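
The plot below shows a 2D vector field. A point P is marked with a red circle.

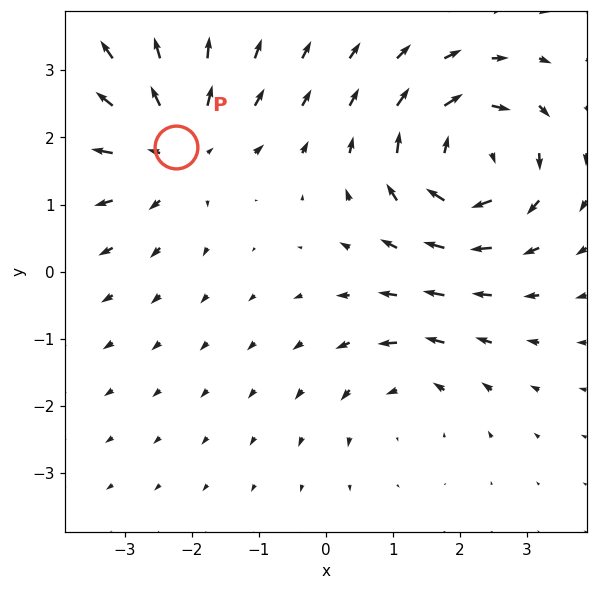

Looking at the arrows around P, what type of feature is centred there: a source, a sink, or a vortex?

source

At P (-2.2, 1.9) the arrows spread outward. Divergence about +4, curl ≈0 — positive divergence with near-zero curl is a source.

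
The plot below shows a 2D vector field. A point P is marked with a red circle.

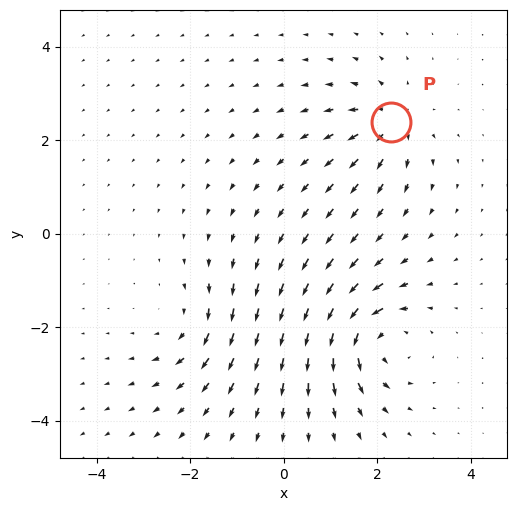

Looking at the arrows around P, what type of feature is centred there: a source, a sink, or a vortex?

At P (2.3, 2.4) the arrows spread outward. Divergence about +5, curl ≈0 — positive divergence with near-zero curl is a source.

source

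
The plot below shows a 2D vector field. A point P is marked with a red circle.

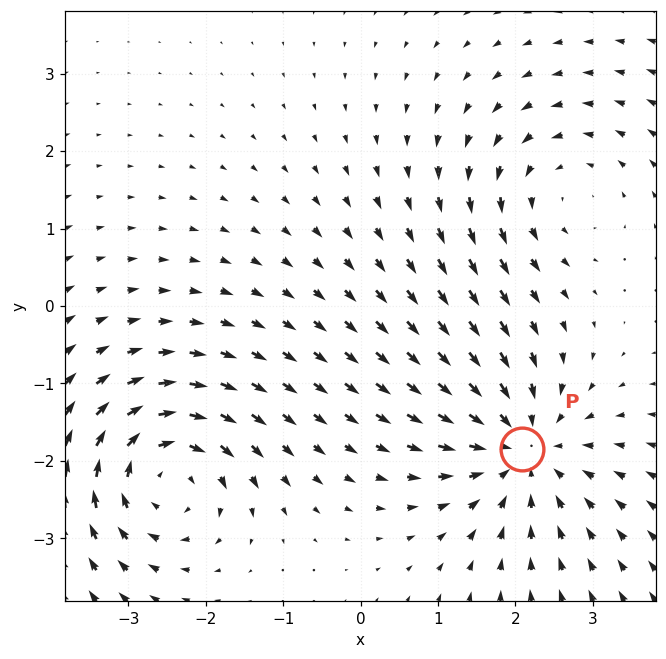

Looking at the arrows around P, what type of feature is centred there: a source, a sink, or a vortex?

At P (2.1, -1.8) the arrows converge inward. Divergence about -5, curl ≈0 — negative divergence with near-zero curl is a sink.

sink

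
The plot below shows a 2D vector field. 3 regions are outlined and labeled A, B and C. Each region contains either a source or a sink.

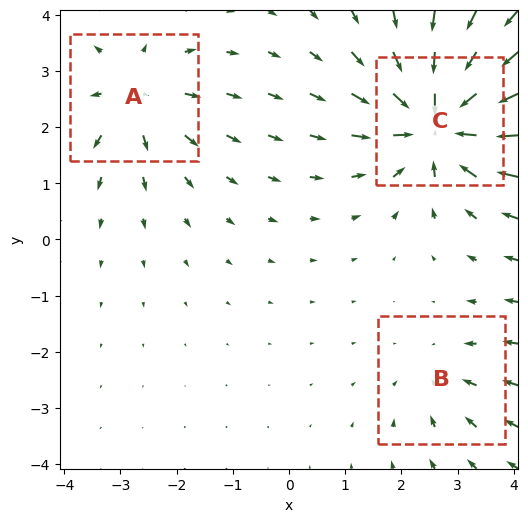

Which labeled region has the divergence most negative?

Divergence at each region's feature centre — A: about +3, B: about -2, C: about -5. Region C is most negative.

C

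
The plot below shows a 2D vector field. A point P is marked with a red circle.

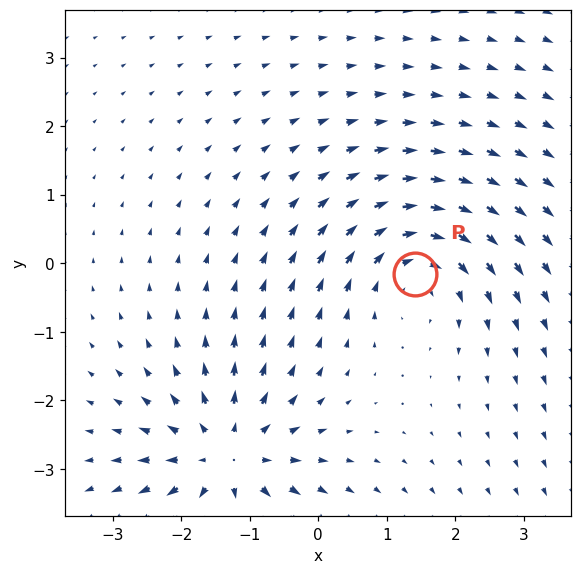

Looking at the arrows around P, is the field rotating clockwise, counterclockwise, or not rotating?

clockwise

Near P at (1.4, -0.2) the arrows circulate clockwise. The curl (z-component) there is about -4; negative curl means clockwise rotation.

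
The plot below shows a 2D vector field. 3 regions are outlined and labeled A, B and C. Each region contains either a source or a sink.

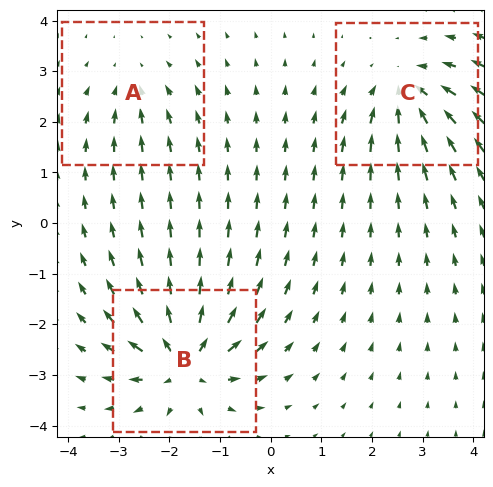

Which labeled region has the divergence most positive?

B

Divergence at each region's feature centre — A: about -2, B: about +6, C: about -4. Region B is most positive.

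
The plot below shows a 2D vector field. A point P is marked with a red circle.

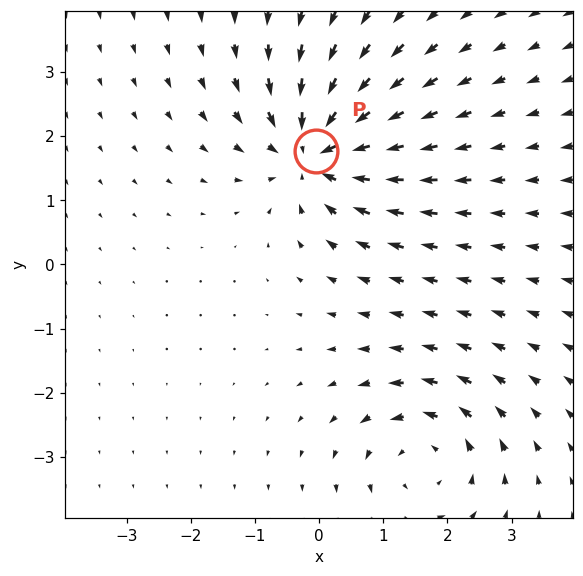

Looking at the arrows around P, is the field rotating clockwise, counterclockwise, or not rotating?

Near P at (-0.0, 1.8) the arrows show no circulation. The curl there is ≈0.

not rotating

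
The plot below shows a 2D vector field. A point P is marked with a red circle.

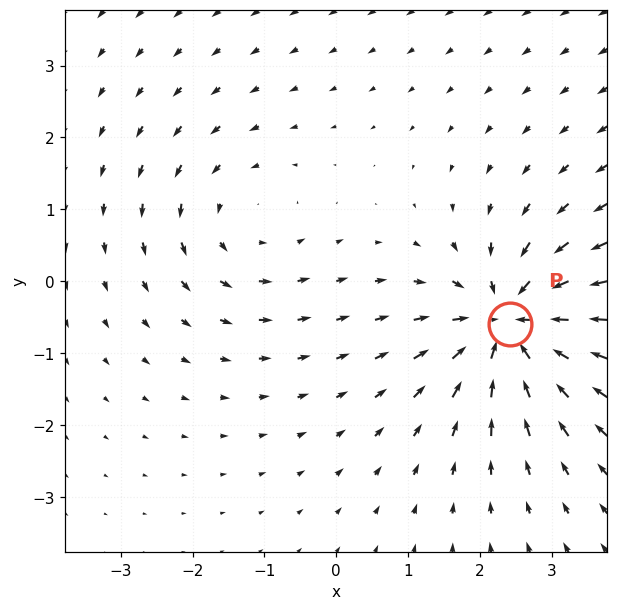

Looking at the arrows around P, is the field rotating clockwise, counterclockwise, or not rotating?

not rotating

Near P at (2.4, -0.6) the arrows show no circulation. The curl there is ≈0.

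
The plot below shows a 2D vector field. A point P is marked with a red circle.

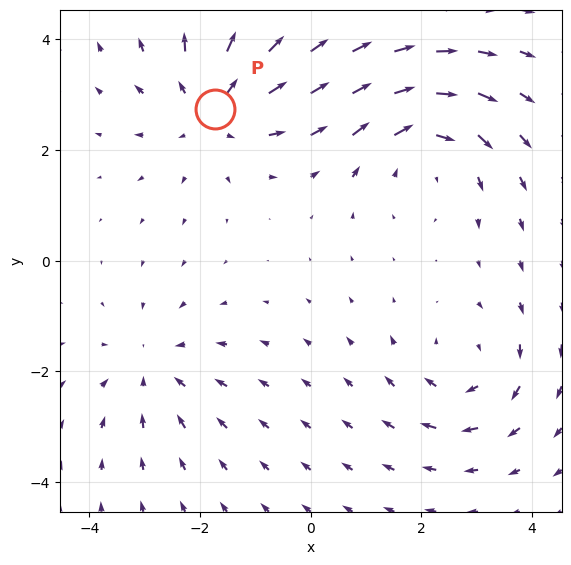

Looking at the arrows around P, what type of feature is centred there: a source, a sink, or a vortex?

At P (-1.7, 2.7) the arrows spread outward. Divergence about +4, curl ≈0 — positive divergence with near-zero curl is a source.

source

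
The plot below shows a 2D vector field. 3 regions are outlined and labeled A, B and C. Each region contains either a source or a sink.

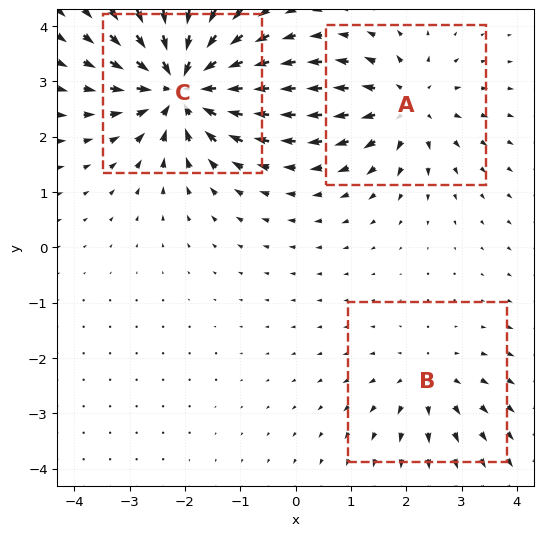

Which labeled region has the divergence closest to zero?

Divergence at each region's feature centre — A: about +4, B: about +2, C: about -6. Region B is closest to zero.

B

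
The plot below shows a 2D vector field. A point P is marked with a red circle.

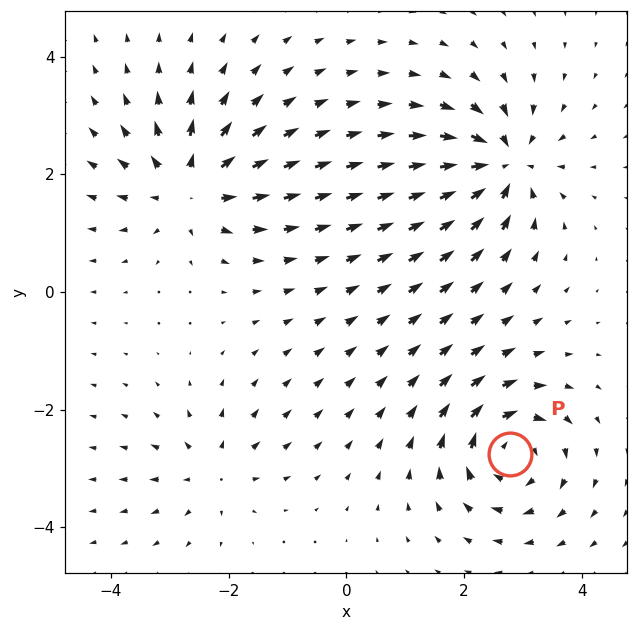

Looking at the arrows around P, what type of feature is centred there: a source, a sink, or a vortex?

vortex

At P (2.8, -2.8) the arrows circulate clockwise. Divergence ≈0, curl about -6 — near-zero divergence with nonzero curl is a vortex.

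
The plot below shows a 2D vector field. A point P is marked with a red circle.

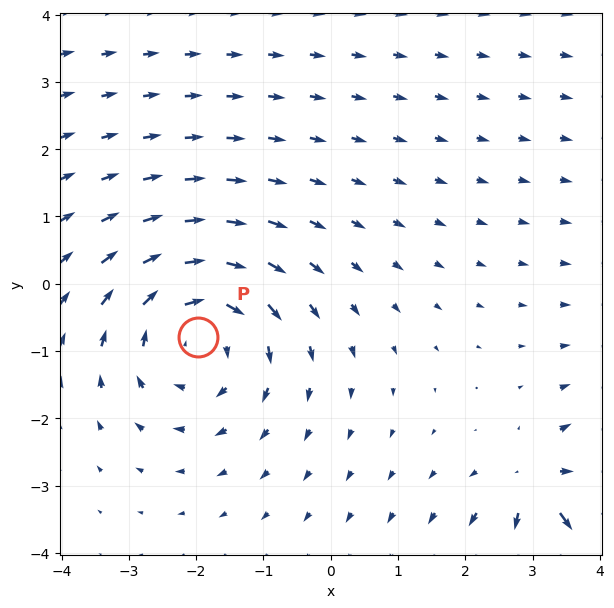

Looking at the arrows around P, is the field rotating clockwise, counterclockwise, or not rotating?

clockwise

Near P at (-2.0, -0.8) the arrows circulate clockwise. The curl (z-component) there is about -4; negative curl means clockwise rotation.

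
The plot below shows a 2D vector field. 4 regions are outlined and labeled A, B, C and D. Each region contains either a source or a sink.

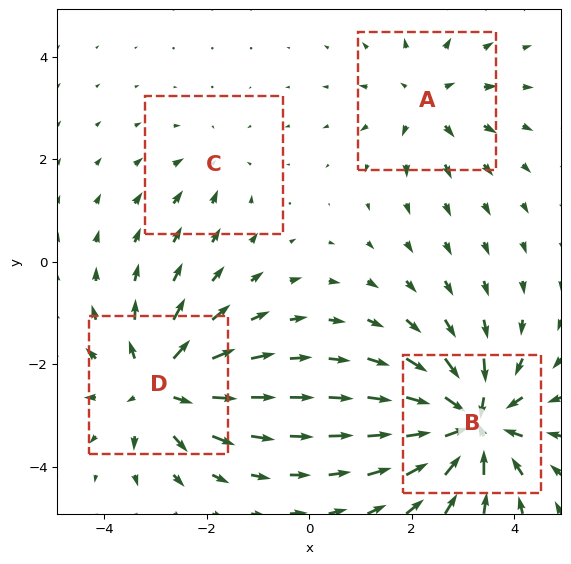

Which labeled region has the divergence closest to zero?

C

Divergence at each region's feature centre — A: about +4, B: about -8, C: about -2, D: about +6. Region C is closest to zero.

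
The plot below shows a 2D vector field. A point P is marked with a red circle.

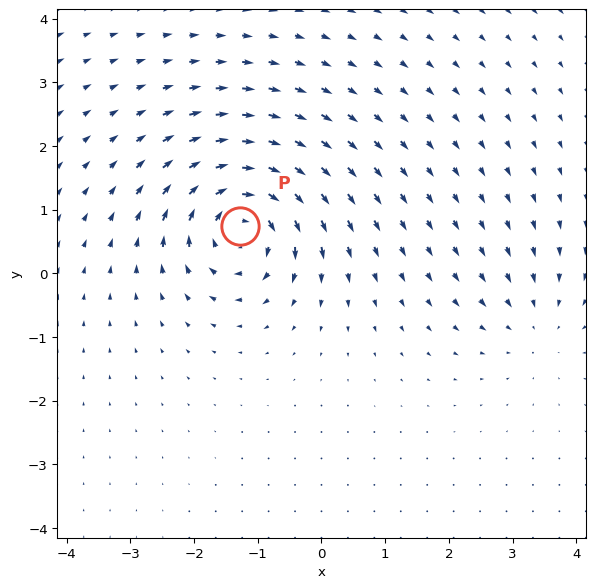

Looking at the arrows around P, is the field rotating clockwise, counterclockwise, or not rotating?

clockwise

Near P at (-1.3, 0.7) the arrows circulate clockwise. The curl (z-component) there is about -7; negative curl means clockwise rotation.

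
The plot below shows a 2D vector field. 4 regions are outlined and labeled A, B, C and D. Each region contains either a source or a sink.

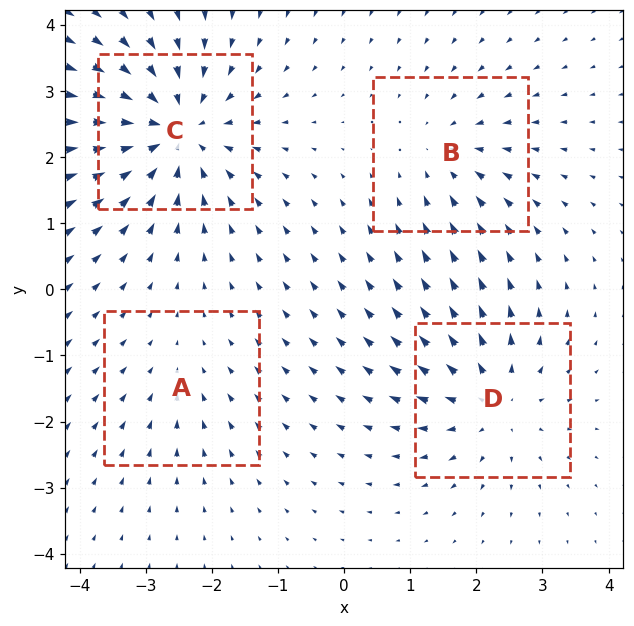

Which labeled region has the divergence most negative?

Divergence at each region's feature centre — A: about -2, B: about -3, C: about -7, D: about +5. Region C is most negative.

C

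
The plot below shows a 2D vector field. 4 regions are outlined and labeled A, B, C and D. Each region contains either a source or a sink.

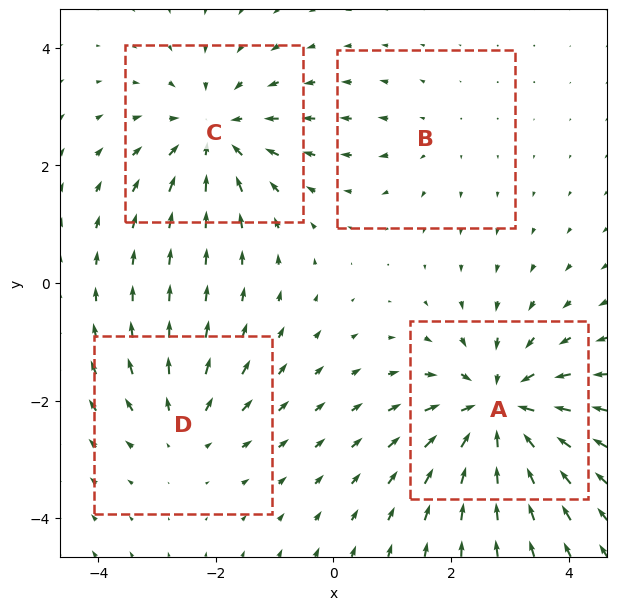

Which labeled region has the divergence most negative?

Divergence at each region's feature centre — A: about -6, B: about +2, C: about -5, D: about +3. Region A is most negative.

A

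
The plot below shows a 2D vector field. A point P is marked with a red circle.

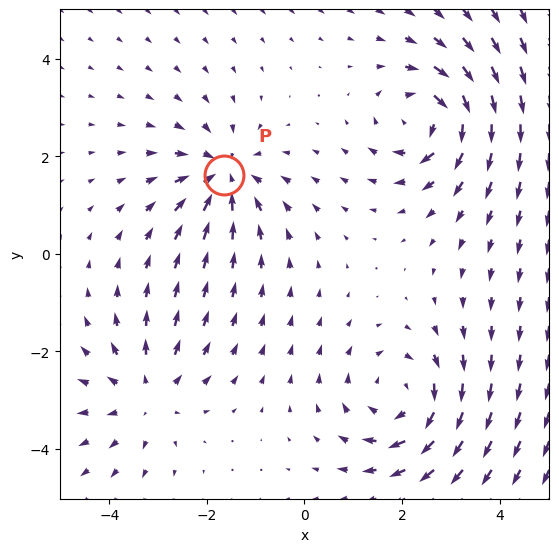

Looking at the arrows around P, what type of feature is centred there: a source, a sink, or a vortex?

At P (-1.7, 1.6) the arrows converge inward. Divergence about -5, curl ≈0 — negative divergence with near-zero curl is a sink.

sink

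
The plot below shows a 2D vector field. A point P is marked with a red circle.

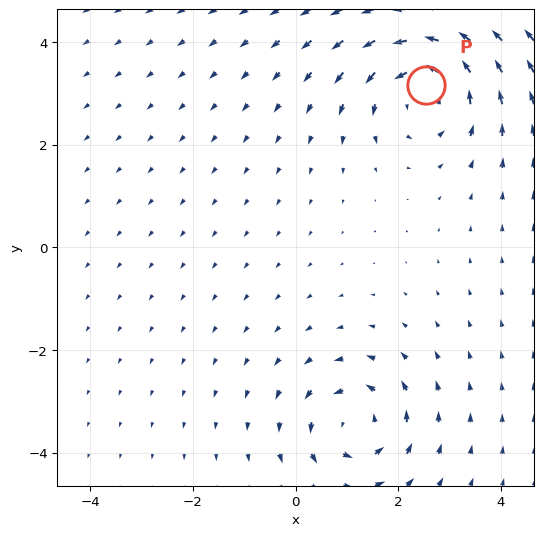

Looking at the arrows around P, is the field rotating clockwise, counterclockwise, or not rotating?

counterclockwise

Near P at (2.5, 3.2) the arrows circulate counterclockwise. The curl (z-component) there is about +4; positive curl means counterclockwise rotation.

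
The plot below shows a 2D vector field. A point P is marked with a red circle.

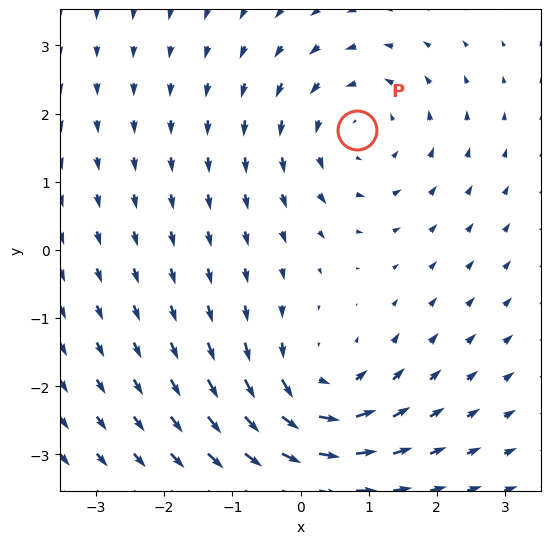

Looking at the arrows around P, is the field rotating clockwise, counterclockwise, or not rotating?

counterclockwise

Near P at (0.8, 1.8) the arrows circulate counterclockwise. The curl (z-component) there is about +3; positive curl means counterclockwise rotation.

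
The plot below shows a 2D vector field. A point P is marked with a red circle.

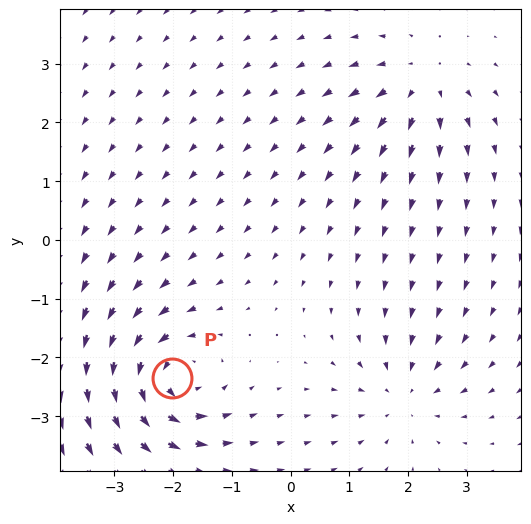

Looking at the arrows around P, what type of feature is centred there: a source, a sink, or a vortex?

vortex

At P (-2.0, -2.3) the arrows circulate counterclockwise. Divergence ≈0, curl about +6 — near-zero divergence with nonzero curl is a vortex.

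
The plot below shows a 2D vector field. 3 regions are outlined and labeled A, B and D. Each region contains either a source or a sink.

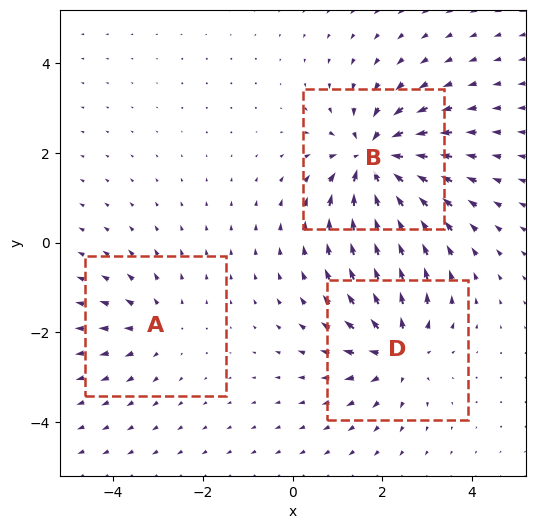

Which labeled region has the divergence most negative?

Divergence at each region's feature centre — A: about +2, B: about -5, D: about +4. Region B is most negative.

B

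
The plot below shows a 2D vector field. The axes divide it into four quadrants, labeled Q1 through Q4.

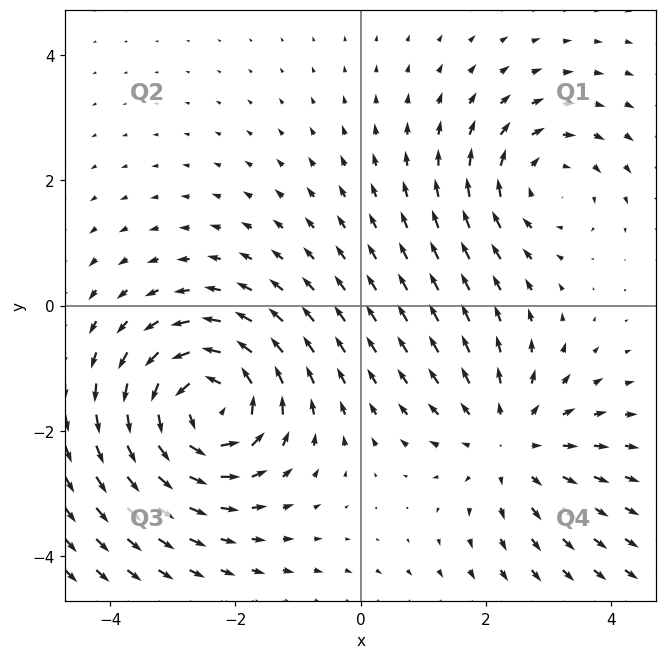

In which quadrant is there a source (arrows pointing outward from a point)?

Q4

The source sits at approximately (2.4, -2.2), which lies in quadrant Q4. The divergence there is about +2, positive as expected for a source.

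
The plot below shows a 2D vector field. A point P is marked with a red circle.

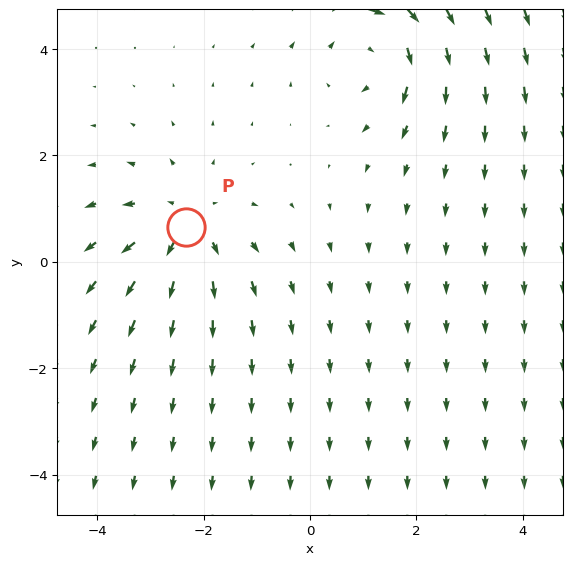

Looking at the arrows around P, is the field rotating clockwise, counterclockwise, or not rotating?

Near P at (-2.3, 0.7) the arrows show no circulation. The curl there is ≈0.

not rotating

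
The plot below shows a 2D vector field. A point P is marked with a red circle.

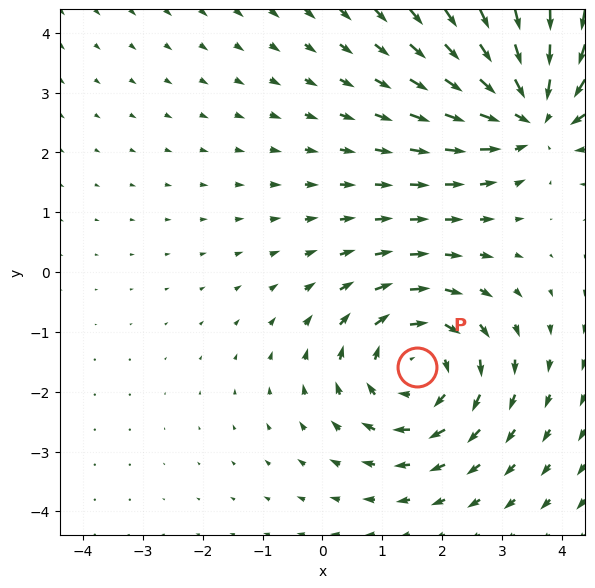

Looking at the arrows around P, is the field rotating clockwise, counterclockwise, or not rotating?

Near P at (1.6, -1.6) the arrows circulate clockwise. The curl (z-component) there is about -4; negative curl means clockwise rotation.

clockwise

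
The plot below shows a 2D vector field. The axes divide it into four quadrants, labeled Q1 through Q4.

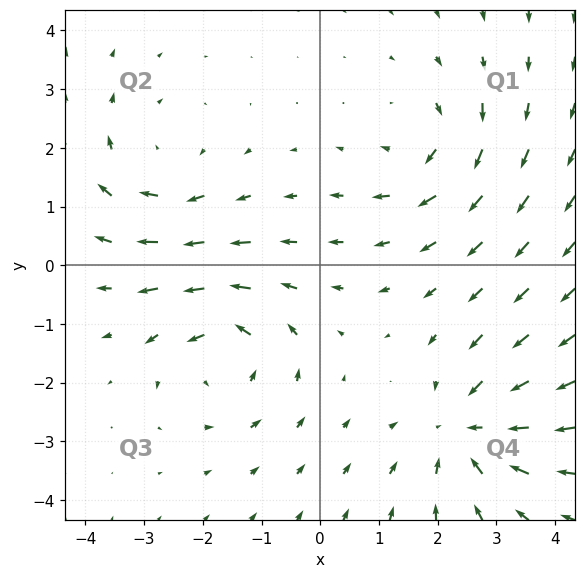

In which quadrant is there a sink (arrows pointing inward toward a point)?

Q4

The sink sits at approximately (2.5, -2.8), which lies in quadrant Q4. The divergence there is about -4, negative as expected for a sink.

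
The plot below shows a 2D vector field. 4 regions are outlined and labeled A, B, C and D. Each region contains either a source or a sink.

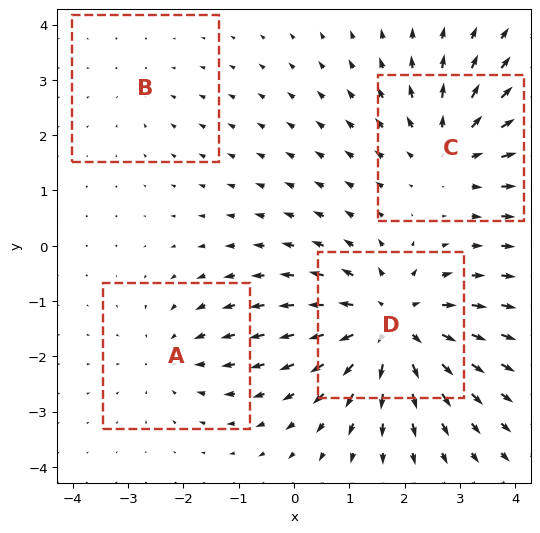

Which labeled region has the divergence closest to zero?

Divergence at each region's feature centre — A: about -3, B: about -2, C: about +4, D: about +7. Region B is closest to zero.

B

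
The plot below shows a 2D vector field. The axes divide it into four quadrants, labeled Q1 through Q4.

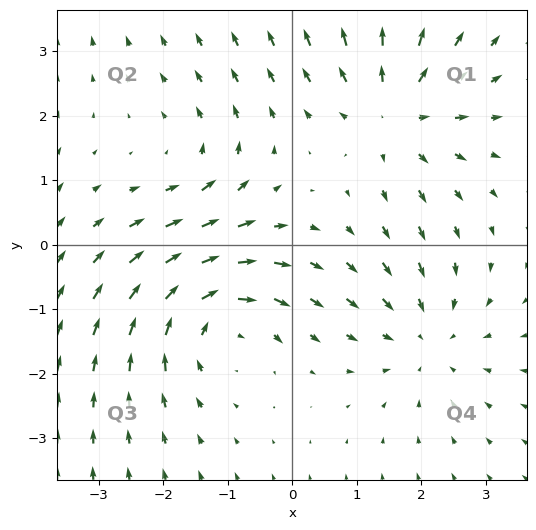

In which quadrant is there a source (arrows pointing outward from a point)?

Q1

The source sits at approximately (1.6, 2.0), which lies in quadrant Q1. The divergence there is about +3, positive as expected for a source.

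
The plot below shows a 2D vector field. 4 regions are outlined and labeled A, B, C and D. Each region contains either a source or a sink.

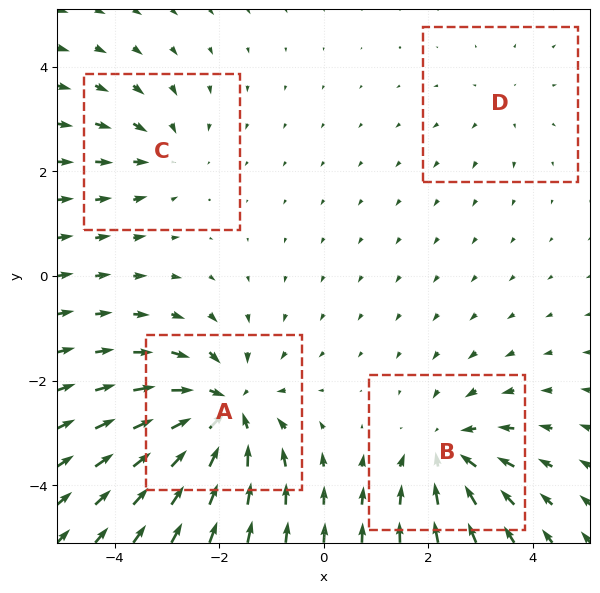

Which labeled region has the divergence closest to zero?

Divergence at each region's feature centre — A: about -6, B: about -5, C: about -3, D: about +2. Region D is closest to zero.

D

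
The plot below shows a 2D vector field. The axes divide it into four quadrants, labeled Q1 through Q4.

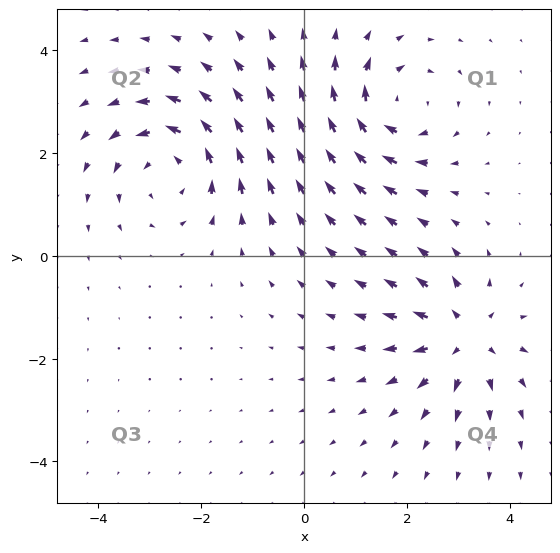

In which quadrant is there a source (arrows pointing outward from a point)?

The source sits at approximately (3.1, -1.6), which lies in quadrant Q4. The divergence there is about +4, positive as expected for a source.

Q4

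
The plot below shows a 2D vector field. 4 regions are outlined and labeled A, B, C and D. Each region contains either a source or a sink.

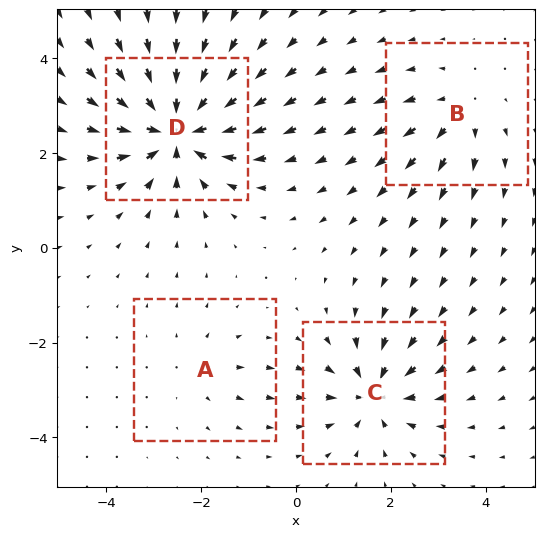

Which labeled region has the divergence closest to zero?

A

Divergence at each region's feature centre — A: about +2, B: about +4, C: about -6, D: about -9. Region A is closest to zero.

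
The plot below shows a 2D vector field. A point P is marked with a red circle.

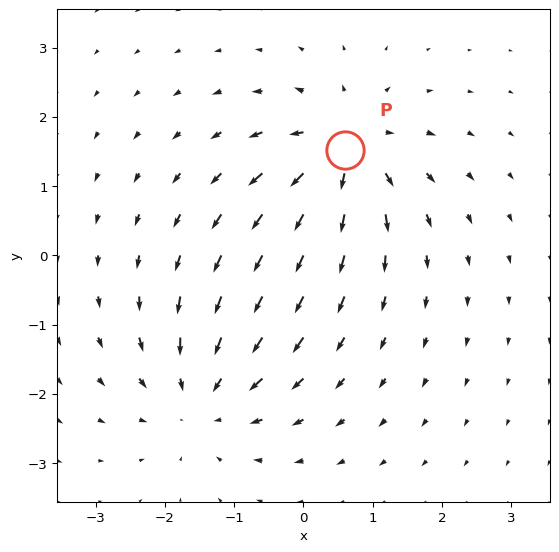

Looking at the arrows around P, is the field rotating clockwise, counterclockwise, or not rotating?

not rotating

Near P at (0.6, 1.5) the arrows show no circulation. The curl there is ≈0.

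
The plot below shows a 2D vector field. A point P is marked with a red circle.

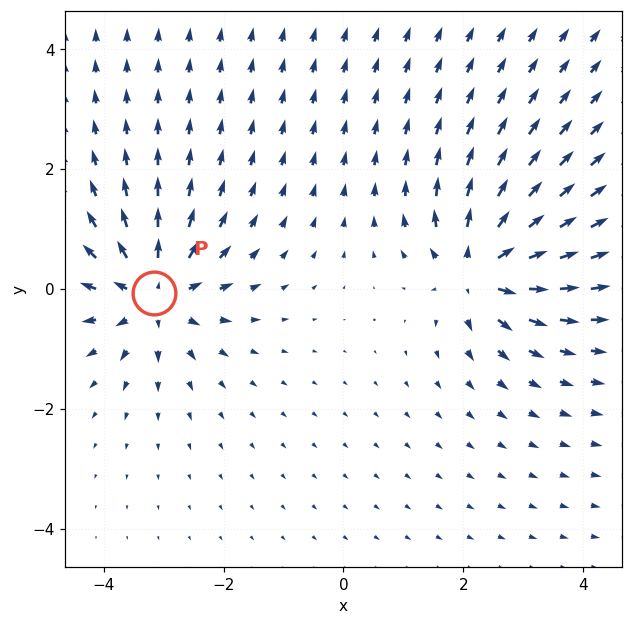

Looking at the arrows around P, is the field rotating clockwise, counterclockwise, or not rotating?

not rotating

Near P at (-3.2, -0.1) the arrows show no circulation. The curl there is ≈0.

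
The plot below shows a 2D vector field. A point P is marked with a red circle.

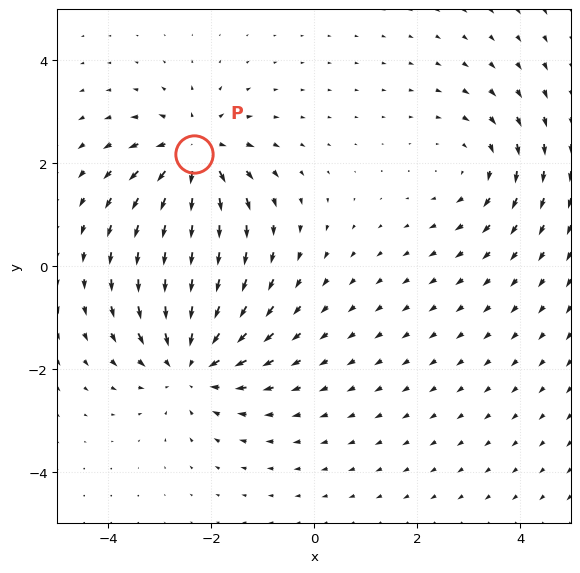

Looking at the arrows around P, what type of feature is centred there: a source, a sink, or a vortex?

source

At P (-2.3, 2.2) the arrows spread outward. Divergence about +4, curl ≈0 — positive divergence with near-zero curl is a source.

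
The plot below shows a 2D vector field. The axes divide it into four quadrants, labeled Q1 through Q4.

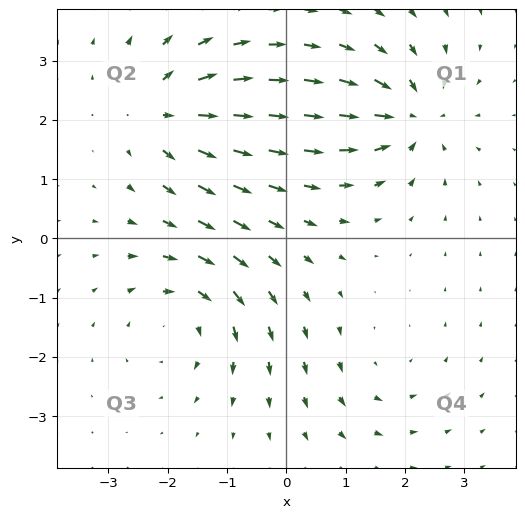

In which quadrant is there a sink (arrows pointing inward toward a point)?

Q1

The sink sits at approximately (2.1, 2.1), which lies in quadrant Q1. The divergence there is about -6, negative as expected for a sink.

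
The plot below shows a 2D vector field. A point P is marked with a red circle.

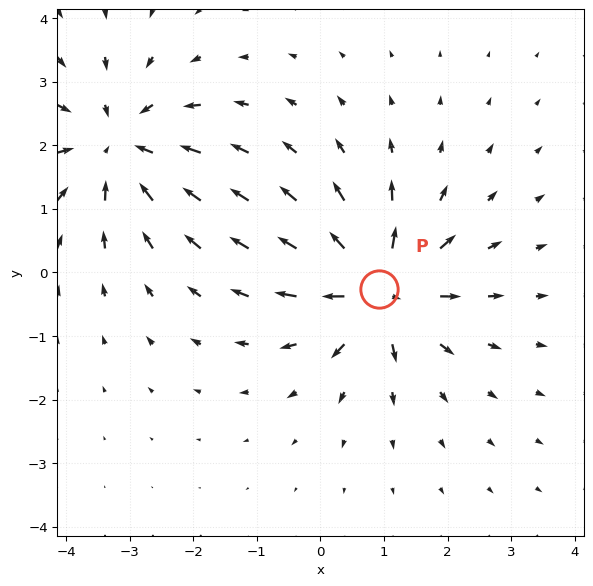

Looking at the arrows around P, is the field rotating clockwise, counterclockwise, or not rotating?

not rotating

Near P at (0.9, -0.3) the arrows show no circulation. The curl there is ≈0.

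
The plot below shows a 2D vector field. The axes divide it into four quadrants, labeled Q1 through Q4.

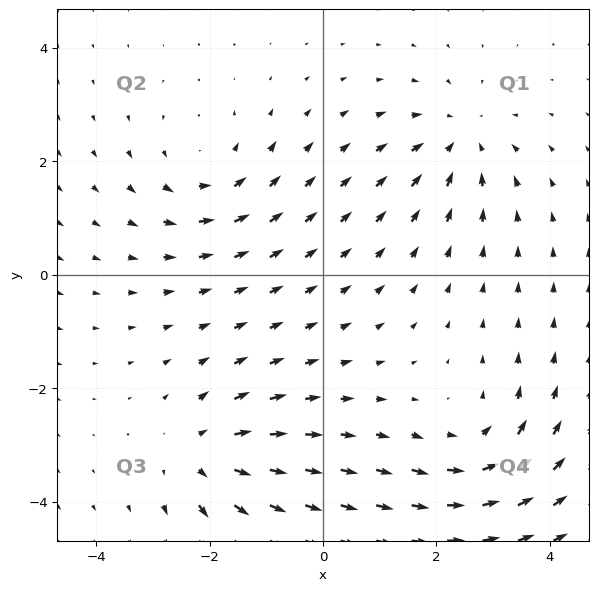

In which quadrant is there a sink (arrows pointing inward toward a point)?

Q1

The sink sits at approximately (2.4, 2.4), which lies in quadrant Q1. The divergence there is about -5, negative as expected for a sink.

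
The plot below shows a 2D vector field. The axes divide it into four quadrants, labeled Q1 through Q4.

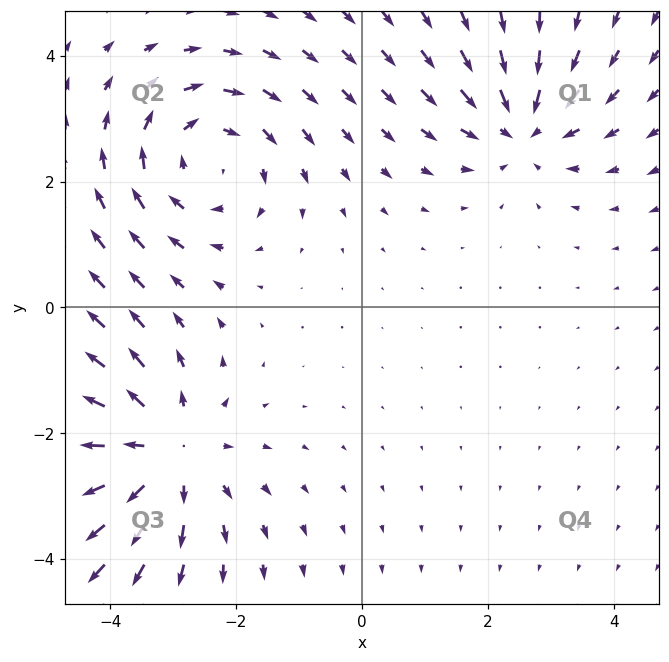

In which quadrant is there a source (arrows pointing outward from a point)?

The source sits at approximately (-3.2, -2.3), which lies in quadrant Q3. The divergence there is about +3, positive as expected for a source.

Q3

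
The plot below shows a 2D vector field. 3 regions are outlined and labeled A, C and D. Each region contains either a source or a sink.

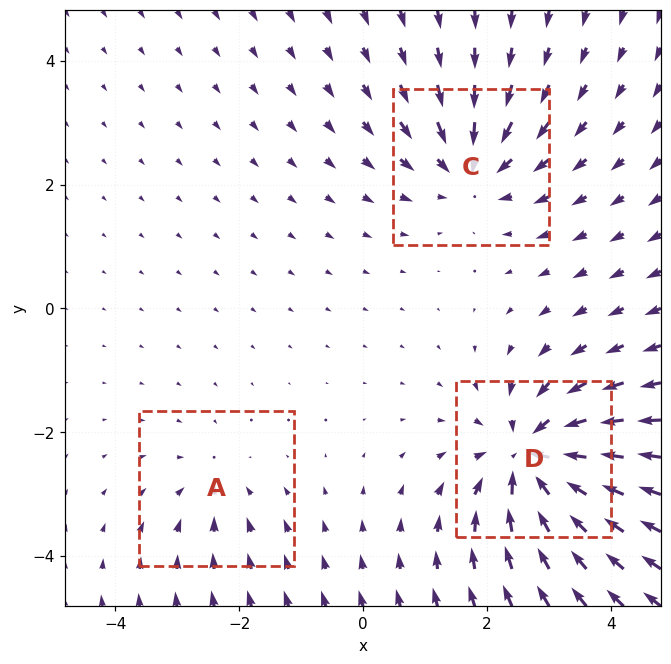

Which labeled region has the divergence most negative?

Divergence at each region's feature centre — A: about -2, C: about -4, D: about -6. Region D is most negative.

D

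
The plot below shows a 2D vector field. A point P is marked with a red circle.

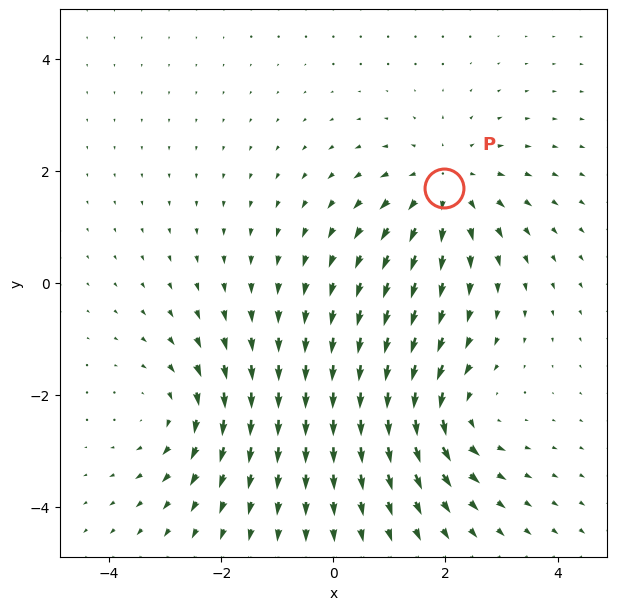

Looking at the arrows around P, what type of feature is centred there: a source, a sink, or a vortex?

source

At P (2.0, 1.7) the arrows spread outward. Divergence about +4, curl ≈0 — positive divergence with near-zero curl is a source.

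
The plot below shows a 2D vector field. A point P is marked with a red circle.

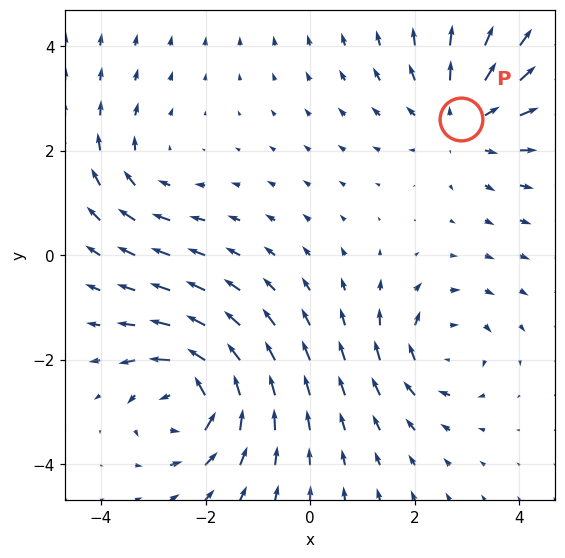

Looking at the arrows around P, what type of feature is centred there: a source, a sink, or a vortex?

source

At P (2.9, 2.6) the arrows spread outward. Divergence about +4, curl ≈0 — positive divergence with near-zero curl is a source.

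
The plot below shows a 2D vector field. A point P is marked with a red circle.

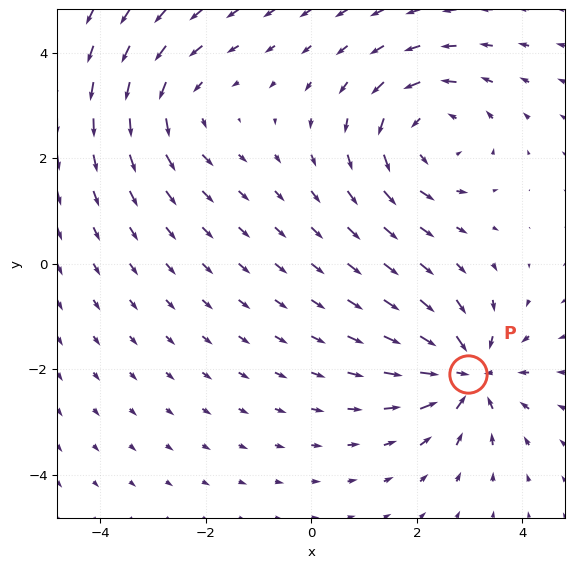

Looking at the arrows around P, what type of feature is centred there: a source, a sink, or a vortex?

sink

At P (3.0, -2.1) the arrows converge inward. Divergence about -5, curl ≈0 — negative divergence with near-zero curl is a sink.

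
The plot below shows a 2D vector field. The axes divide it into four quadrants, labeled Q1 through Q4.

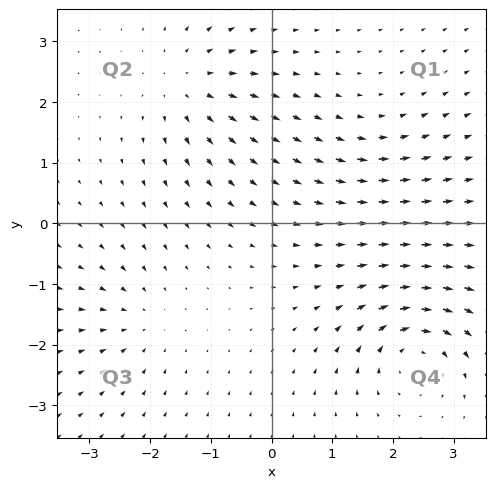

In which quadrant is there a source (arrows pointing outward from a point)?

The source sits at approximately (-1.4, 2.3), which lies in quadrant Q2. The divergence there is about +4, positive as expected for a source.

Q2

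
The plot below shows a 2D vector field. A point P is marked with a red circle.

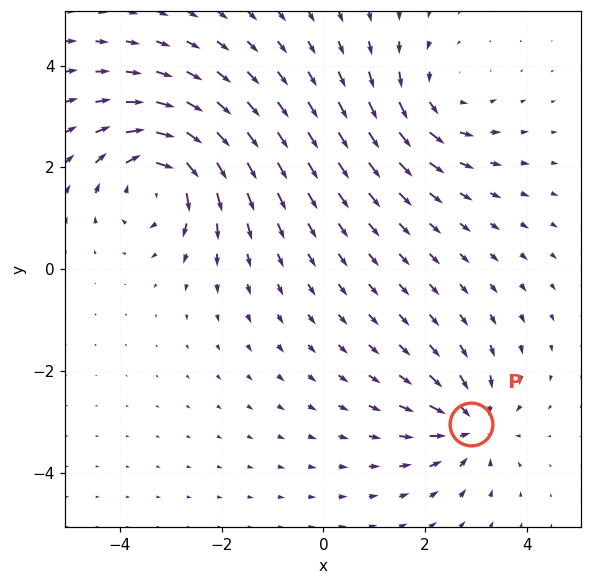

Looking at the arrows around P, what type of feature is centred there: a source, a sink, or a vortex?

At P (2.9, -3.1) the arrows converge inward. Divergence about -5, curl ≈0 — negative divergence with near-zero curl is a sink.

sink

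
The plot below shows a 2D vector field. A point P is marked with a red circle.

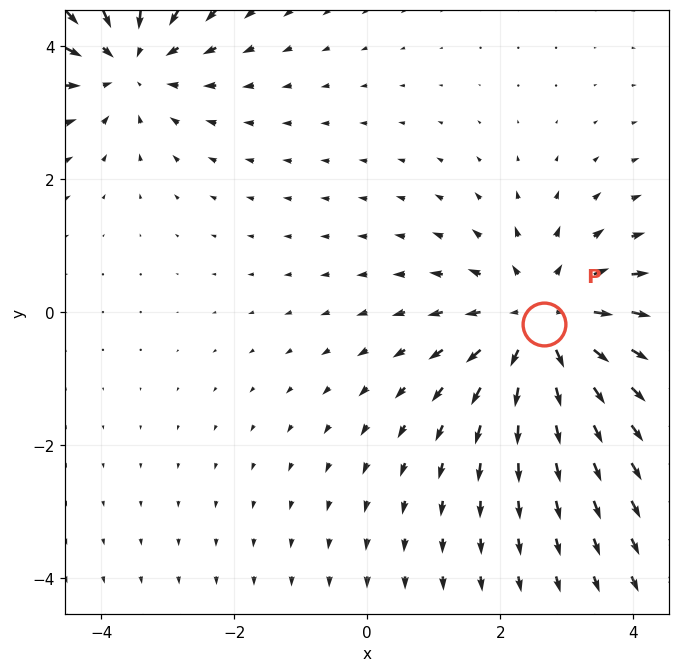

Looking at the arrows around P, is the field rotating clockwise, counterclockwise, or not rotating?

not rotating

Near P at (2.7, -0.2) the arrows show no circulation. The curl there is ≈0.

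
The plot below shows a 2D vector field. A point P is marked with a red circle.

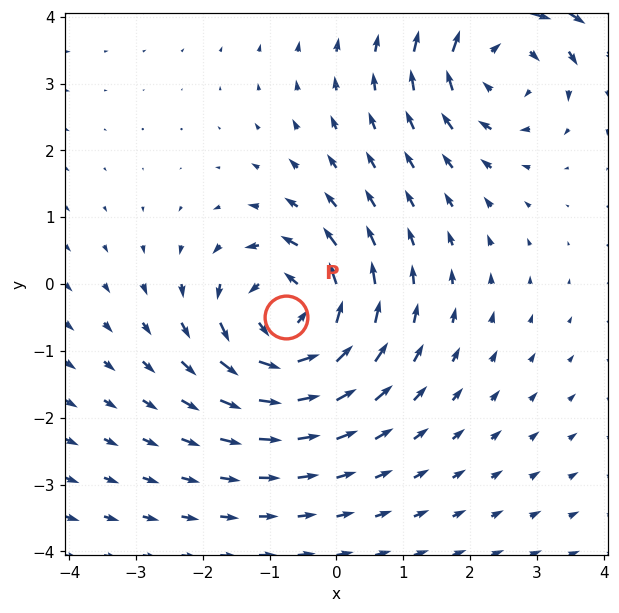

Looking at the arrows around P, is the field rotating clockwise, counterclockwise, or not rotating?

Near P at (-0.8, -0.5) the arrows circulate counterclockwise. The curl (z-component) there is about +5; positive curl means counterclockwise rotation.

counterclockwise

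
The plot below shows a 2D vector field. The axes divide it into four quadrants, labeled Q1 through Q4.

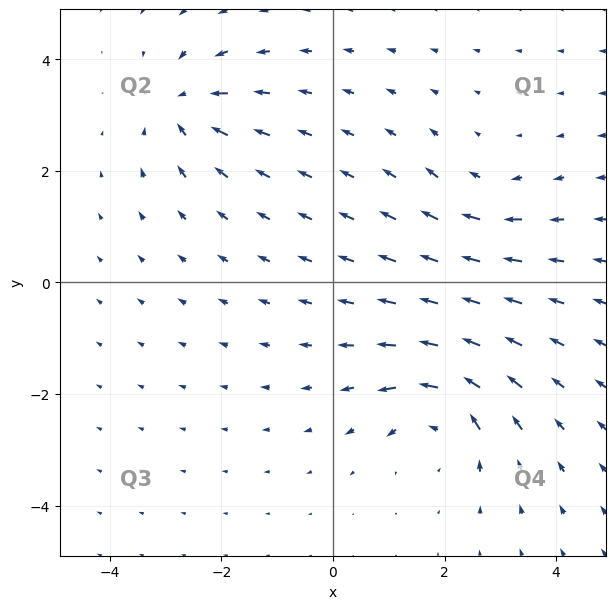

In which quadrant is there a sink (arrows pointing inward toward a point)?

The sink sits at approximately (-2.7, 3.2), which lies in quadrant Q2. The divergence there is about -5, negative as expected for a sink.

Q2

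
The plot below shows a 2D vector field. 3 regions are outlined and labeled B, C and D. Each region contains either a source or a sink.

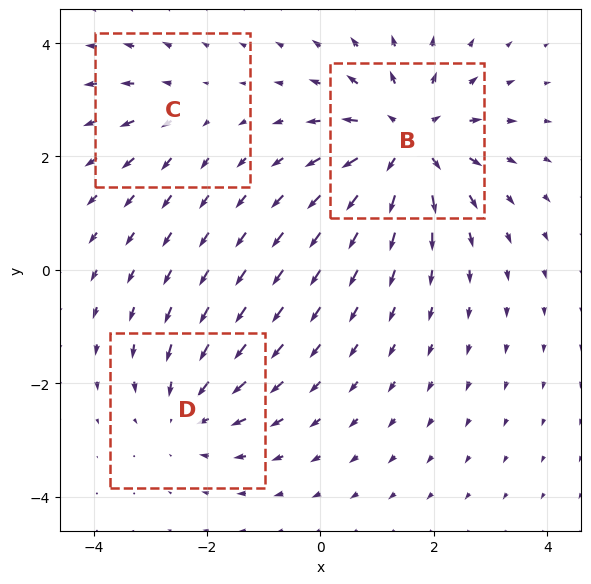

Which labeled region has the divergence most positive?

B

Divergence at each region's feature centre — B: about +5, C: about +2, D: about -3. Region B is most positive.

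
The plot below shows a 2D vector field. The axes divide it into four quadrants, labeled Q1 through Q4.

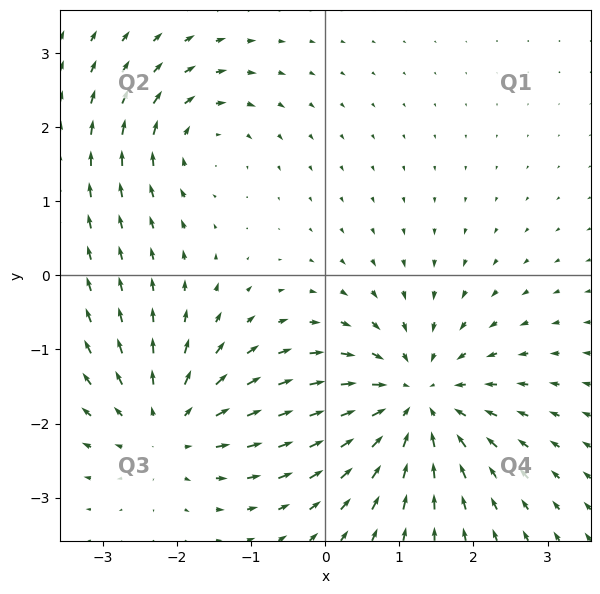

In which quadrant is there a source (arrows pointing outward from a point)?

The source sits at approximately (-2.1, -2.0), which lies in quadrant Q3. The divergence there is about +4, positive as expected for a source.

Q3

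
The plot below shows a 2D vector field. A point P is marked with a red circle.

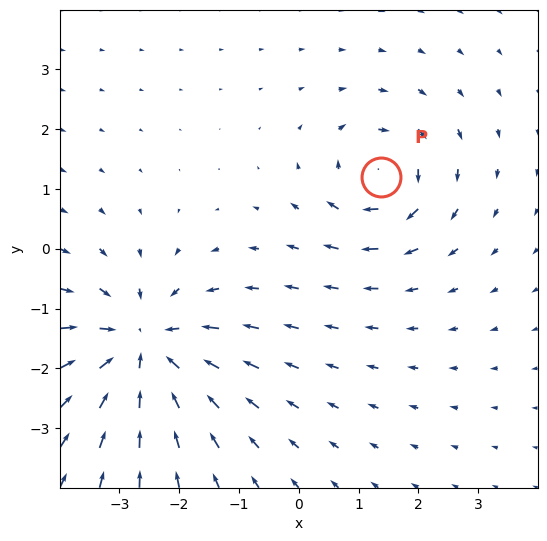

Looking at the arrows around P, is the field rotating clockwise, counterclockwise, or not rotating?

clockwise

Near P at (1.4, 1.2) the arrows circulate clockwise. The curl (z-component) there is about -4; negative curl means clockwise rotation.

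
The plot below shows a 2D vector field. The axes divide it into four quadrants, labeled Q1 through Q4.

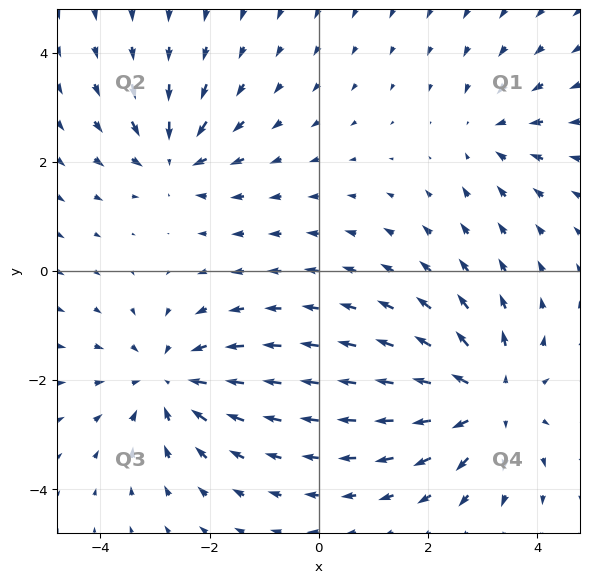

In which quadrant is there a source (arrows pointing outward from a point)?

The source sits at approximately (3.1, -2.4), which lies in quadrant Q4. The divergence there is about +5, positive as expected for a source.

Q4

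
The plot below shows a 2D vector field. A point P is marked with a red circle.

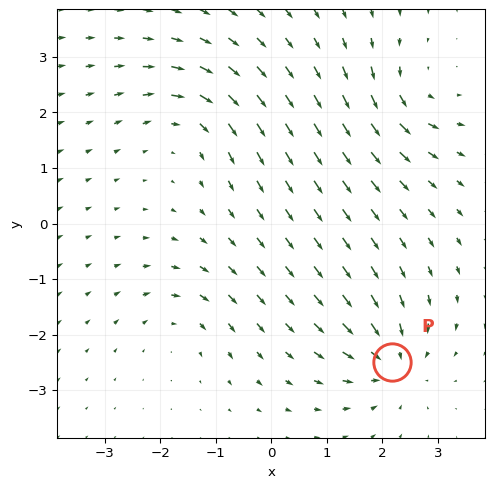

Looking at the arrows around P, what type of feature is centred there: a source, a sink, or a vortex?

At P (2.2, -2.5) the arrows converge inward. Divergence about -6, curl ≈0 — negative divergence with near-zero curl is a sink.

sink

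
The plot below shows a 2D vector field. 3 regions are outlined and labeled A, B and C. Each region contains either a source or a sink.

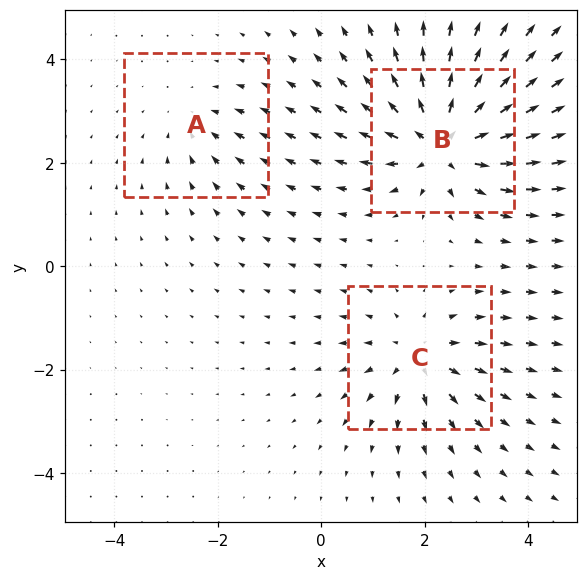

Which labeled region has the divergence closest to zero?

A

Divergence at each region's feature centre — A: about -2, B: about +6, C: about +4. Region A is closest to zero.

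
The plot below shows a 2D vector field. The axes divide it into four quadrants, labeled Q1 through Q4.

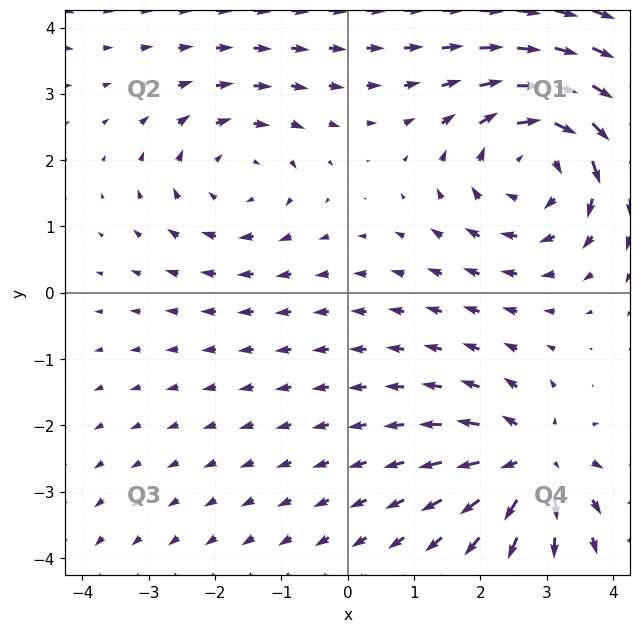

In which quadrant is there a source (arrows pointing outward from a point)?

Q4

The source sits at approximately (2.8, -2.6), which lies in quadrant Q4. The divergence there is about +4, positive as expected for a source.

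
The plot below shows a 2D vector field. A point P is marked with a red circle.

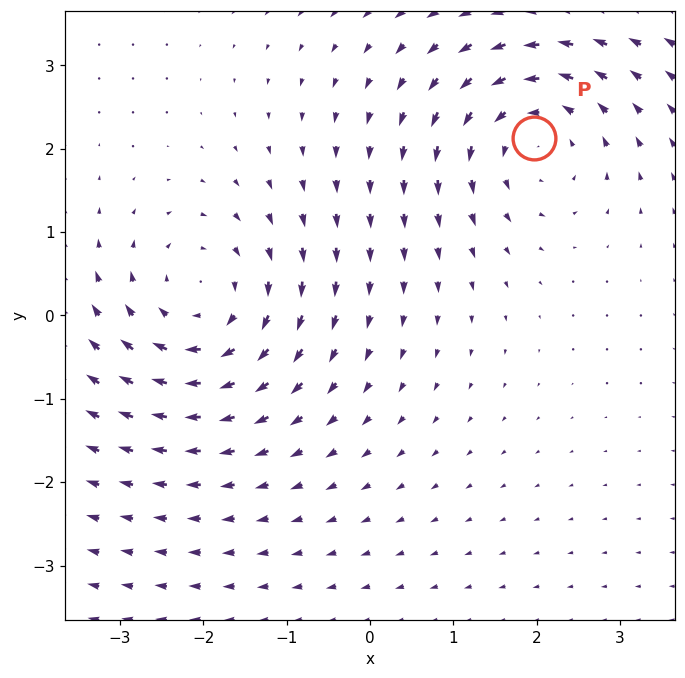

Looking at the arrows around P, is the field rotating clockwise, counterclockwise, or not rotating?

Near P at (2.0, 2.1) the arrows circulate counterclockwise. The curl (z-component) there is about +4; positive curl means counterclockwise rotation.

counterclockwise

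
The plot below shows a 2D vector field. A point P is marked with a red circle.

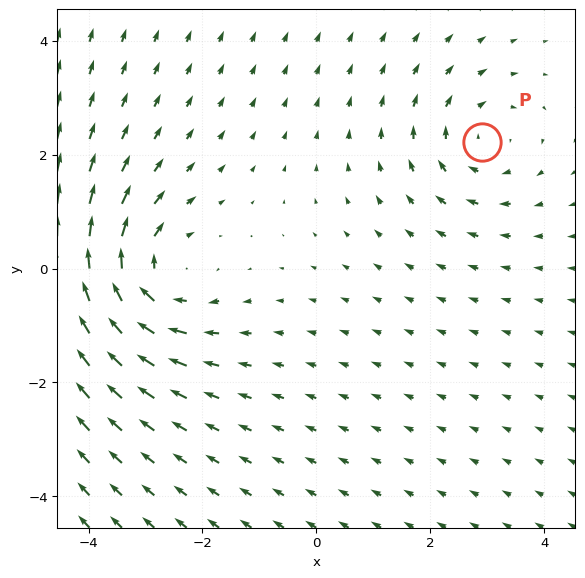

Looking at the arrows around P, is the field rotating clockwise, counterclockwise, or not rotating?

clockwise

Near P at (2.9, 2.2) the arrows circulate clockwise. The curl (z-component) there is about -3; negative curl means clockwise rotation.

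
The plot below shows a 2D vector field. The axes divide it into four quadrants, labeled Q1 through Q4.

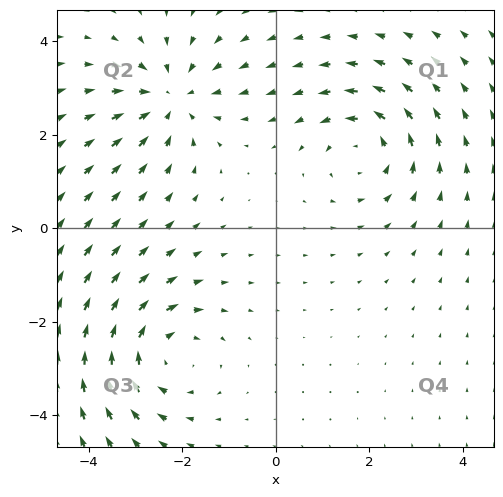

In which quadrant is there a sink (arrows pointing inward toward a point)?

Q2

The sink sits at approximately (-2.2, 2.8), which lies in quadrant Q2. The divergence there is about -3, negative as expected for a sink.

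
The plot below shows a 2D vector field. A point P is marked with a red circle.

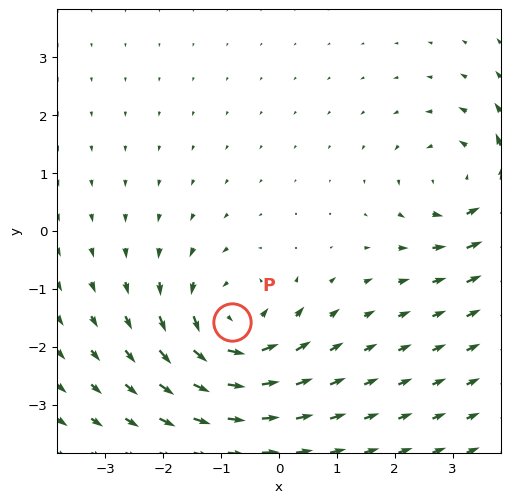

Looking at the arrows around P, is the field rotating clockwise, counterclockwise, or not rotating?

counterclockwise

Near P at (-0.8, -1.6) the arrows circulate counterclockwise. The curl (z-component) there is about +4; positive curl means counterclockwise rotation.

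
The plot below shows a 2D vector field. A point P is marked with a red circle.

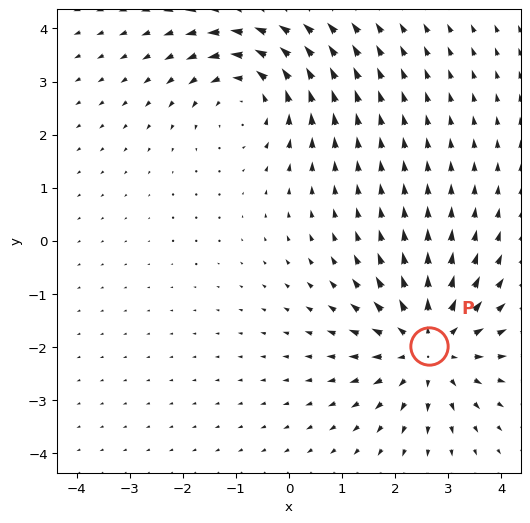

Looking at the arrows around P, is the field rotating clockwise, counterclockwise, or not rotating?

not rotating

Near P at (2.6, -2.0) the arrows show no circulation. The curl there is ≈0.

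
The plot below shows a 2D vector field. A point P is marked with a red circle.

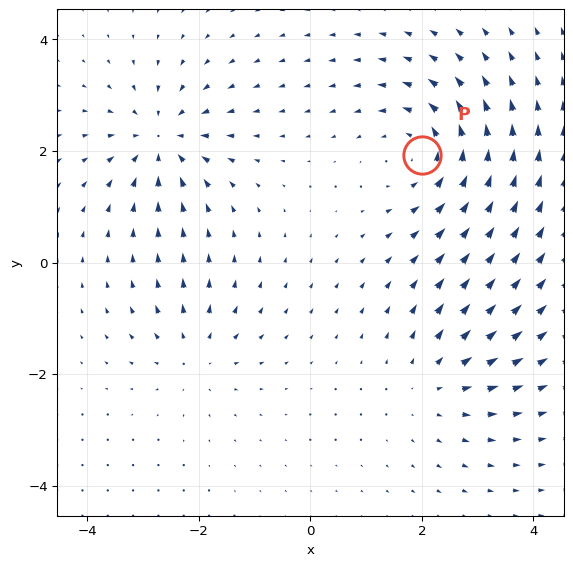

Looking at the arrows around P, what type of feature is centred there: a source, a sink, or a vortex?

At P (2.0, 1.9) the arrows circulate counterclockwise. Divergence ≈0, curl about +4 — near-zero divergence with nonzero curl is a vortex.

vortex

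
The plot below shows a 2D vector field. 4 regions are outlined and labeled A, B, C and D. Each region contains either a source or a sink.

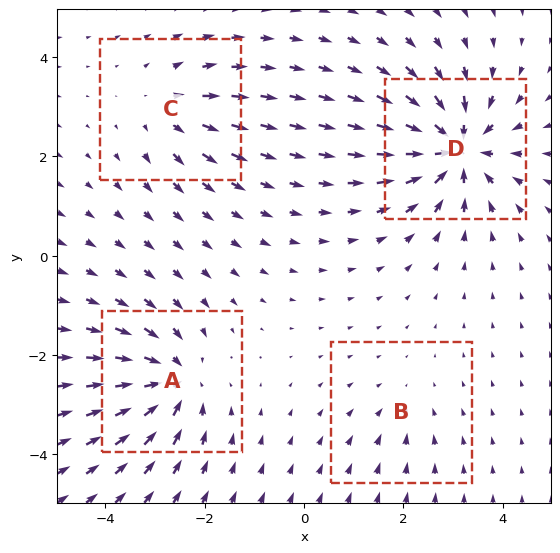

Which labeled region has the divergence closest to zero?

B

Divergence at each region's feature centre — A: about -6, B: about -2, C: about +4, D: about -8. Region B is closest to zero.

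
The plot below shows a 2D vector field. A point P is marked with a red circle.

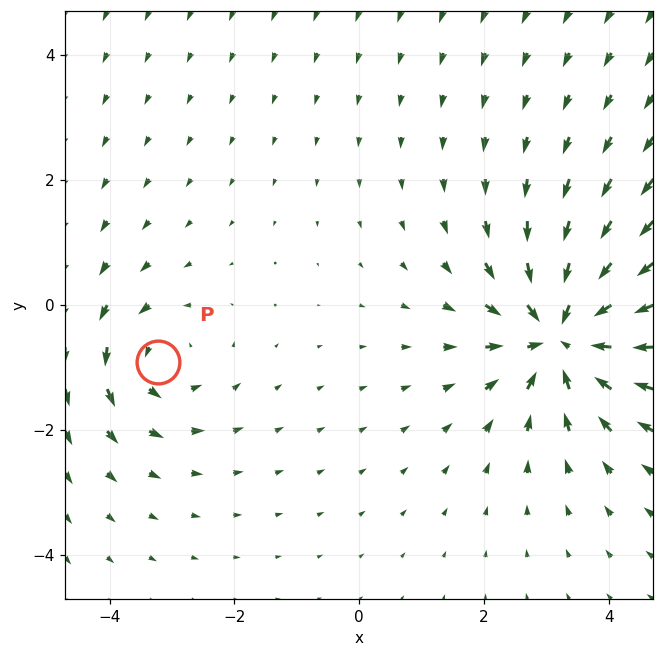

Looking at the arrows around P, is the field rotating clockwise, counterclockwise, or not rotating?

Near P at (-3.2, -0.9) the arrows circulate counterclockwise. The curl (z-component) there is about +3; positive curl means counterclockwise rotation.

counterclockwise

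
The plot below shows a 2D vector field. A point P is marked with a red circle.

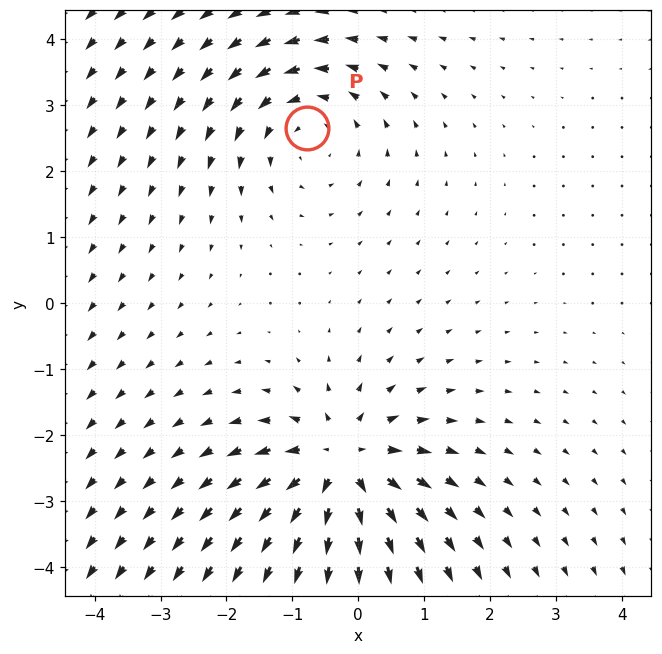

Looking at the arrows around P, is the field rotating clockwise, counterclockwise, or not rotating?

Near P at (-0.8, 2.7) the arrows circulate counterclockwise. The curl (z-component) there is about +3; positive curl means counterclockwise rotation.

counterclockwise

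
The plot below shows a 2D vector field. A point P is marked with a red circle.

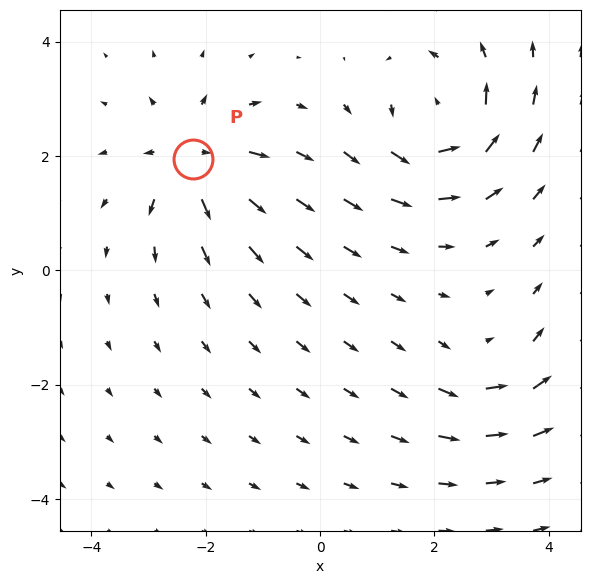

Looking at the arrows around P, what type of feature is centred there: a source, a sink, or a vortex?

At P (-2.2, 1.9) the arrows spread outward. Divergence about +5, curl ≈0 — positive divergence with near-zero curl is a source.

source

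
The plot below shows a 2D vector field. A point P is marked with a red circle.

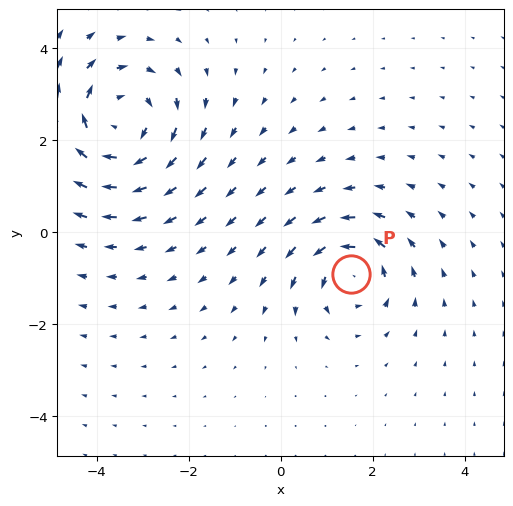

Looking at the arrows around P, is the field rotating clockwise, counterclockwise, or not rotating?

Near P at (1.5, -0.9) the arrows circulate counterclockwise. The curl (z-component) there is about +4; positive curl means counterclockwise rotation.

counterclockwise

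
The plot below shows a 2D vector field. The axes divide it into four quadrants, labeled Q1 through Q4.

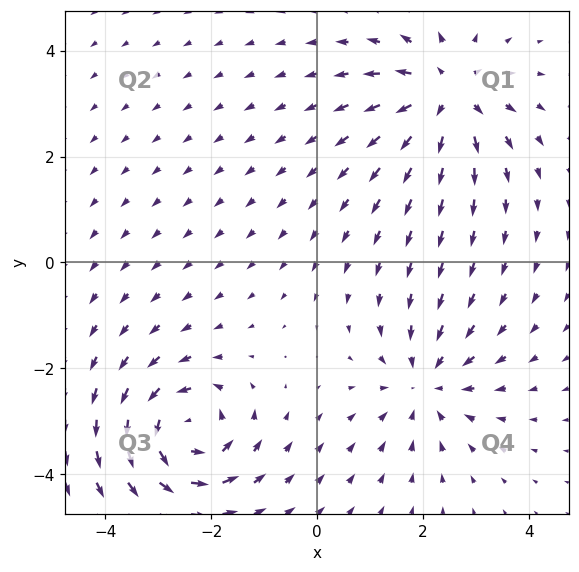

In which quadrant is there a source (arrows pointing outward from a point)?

The source sits at approximately (2.5, 3.2), which lies in quadrant Q1. The divergence there is about +5, positive as expected for a source.

Q1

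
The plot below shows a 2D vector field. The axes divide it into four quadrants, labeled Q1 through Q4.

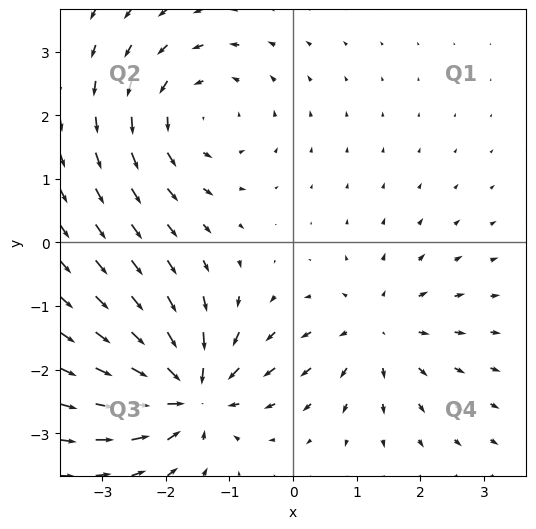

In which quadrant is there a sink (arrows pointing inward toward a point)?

Q3

The sink sits at approximately (-1.6, -2.4), which lies in quadrant Q3. The divergence there is about -6, negative as expected for a sink.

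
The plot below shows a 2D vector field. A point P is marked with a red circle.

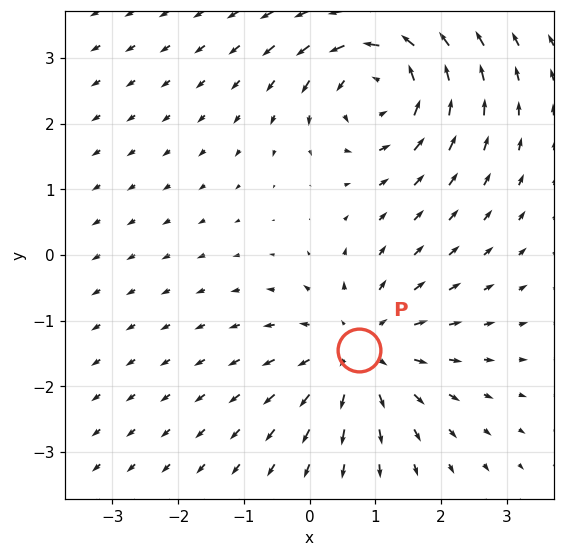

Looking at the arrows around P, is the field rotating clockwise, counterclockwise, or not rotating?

Near P at (0.8, -1.4) the arrows show no circulation. The curl there is ≈0.

not rotating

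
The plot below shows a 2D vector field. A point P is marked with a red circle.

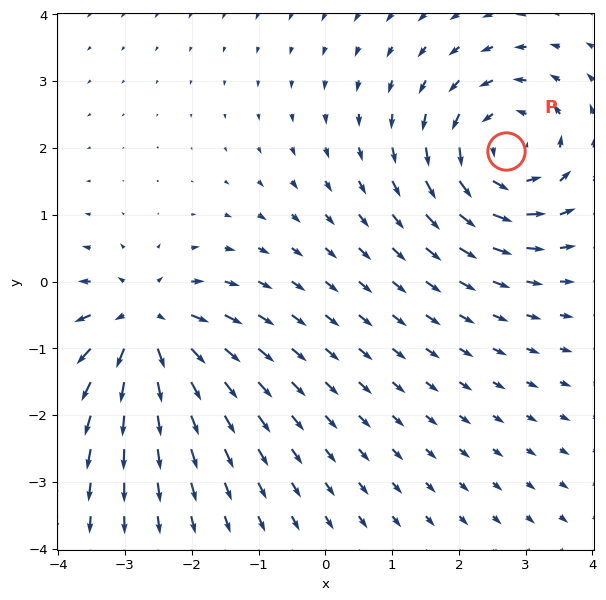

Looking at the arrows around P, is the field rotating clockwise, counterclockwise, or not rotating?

counterclockwise

Near P at (2.7, 2.0) the arrows circulate counterclockwise. The curl (z-component) there is about +5; positive curl means counterclockwise rotation.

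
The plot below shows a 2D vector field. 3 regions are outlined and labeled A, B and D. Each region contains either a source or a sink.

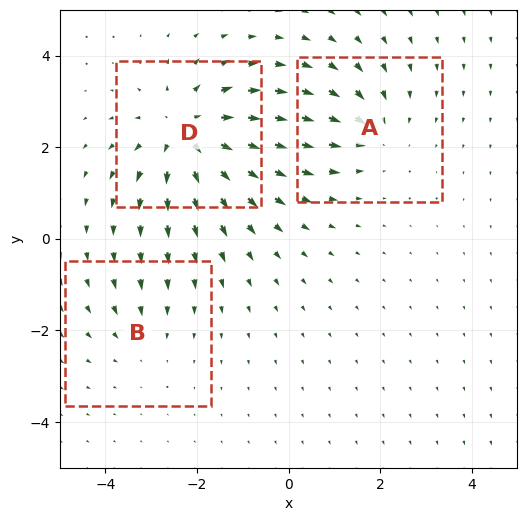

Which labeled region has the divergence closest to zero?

Divergence at each region's feature centre — A: about -3, B: about -2, D: about +4. Region B is closest to zero.

B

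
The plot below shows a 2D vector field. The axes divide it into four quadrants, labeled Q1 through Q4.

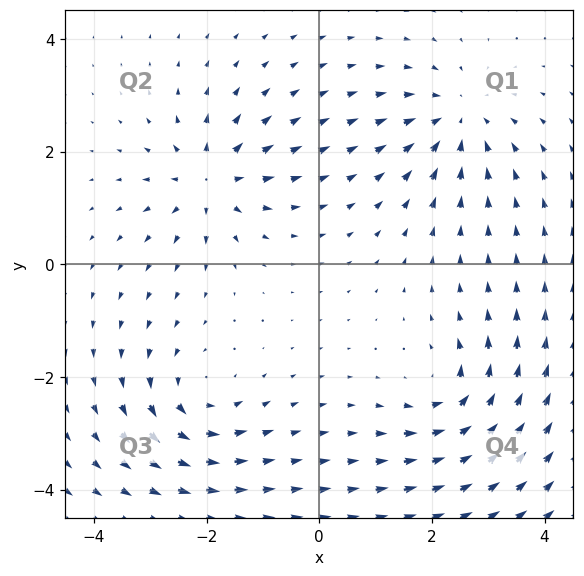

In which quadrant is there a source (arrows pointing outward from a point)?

The source sits at approximately (-1.9, 1.5), which lies in quadrant Q2. The divergence there is about +5, positive as expected for a source.

Q2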